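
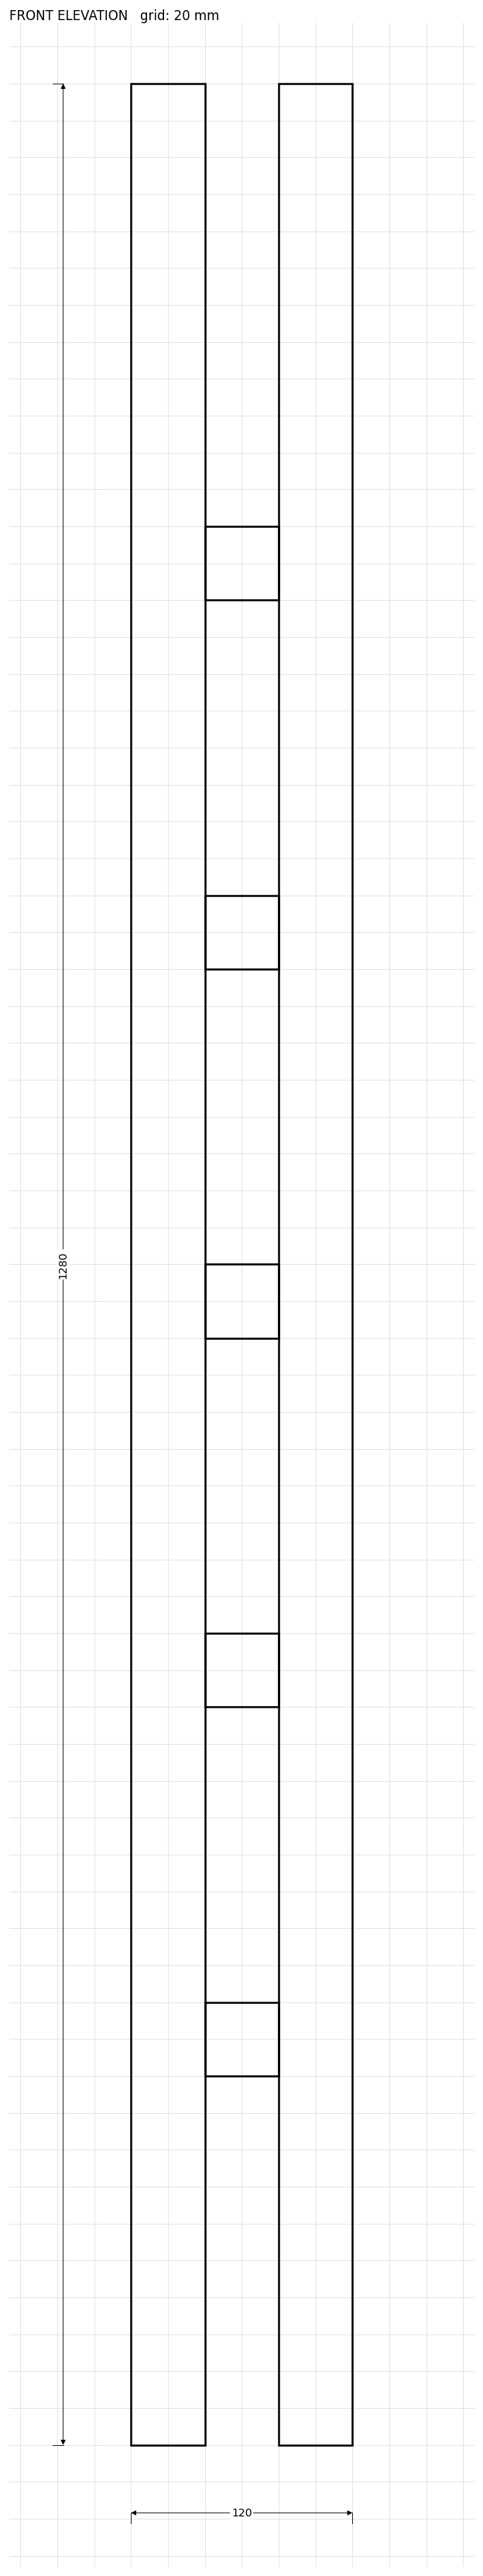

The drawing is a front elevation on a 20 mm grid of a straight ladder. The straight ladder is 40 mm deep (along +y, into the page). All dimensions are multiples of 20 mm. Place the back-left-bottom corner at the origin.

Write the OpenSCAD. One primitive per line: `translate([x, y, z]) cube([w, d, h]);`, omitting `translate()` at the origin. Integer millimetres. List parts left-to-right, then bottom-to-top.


cube([40, 40, 1280]);
translate([40, 0, 200]) cube([40, 40, 40]);
translate([40, 0, 400]) cube([40, 40, 40]);
translate([40, 0, 600]) cube([40, 40, 40]);
translate([40, 0, 800]) cube([40, 40, 40]);
translate([40, 0, 1000]) cube([40, 40, 40]);
translate([80, 0, 0]) cube([40, 40, 1280]);


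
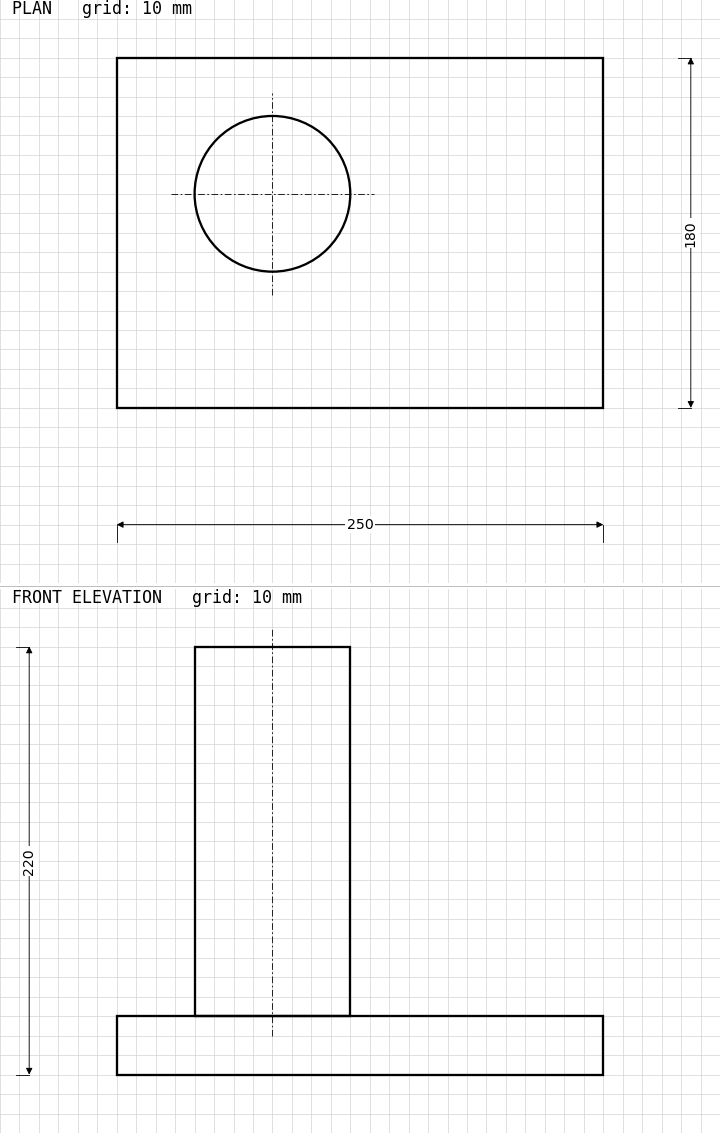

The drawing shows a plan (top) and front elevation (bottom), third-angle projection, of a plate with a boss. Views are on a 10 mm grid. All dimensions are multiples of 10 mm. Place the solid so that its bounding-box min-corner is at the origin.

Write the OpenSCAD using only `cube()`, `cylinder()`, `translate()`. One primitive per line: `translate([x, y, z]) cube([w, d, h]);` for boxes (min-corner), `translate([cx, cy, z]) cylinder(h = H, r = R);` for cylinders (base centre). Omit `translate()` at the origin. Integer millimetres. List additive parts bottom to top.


cube([250, 180, 30]);
translate([80, 110, 30]) cylinder(h = 190, r = 40);


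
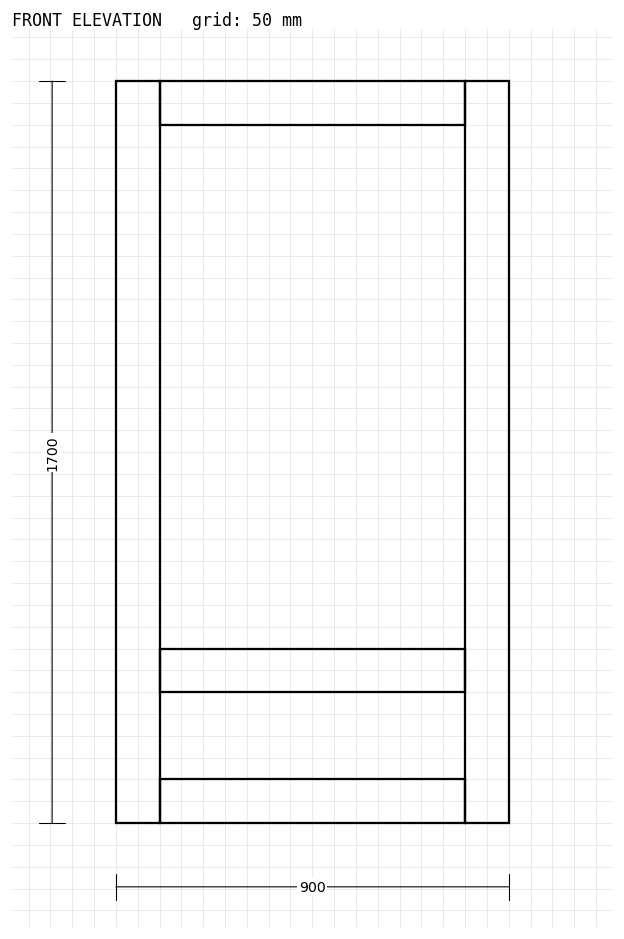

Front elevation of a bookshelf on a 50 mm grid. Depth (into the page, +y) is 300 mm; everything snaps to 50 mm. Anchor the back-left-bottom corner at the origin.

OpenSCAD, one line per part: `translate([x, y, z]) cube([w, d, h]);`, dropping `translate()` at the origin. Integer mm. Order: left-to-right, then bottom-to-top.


cube([100, 300, 1700]);
translate([100, 0, 0]) cube([700, 300, 100]);
translate([100, 0, 300]) cube([700, 300, 100]);
translate([100, 0, 1600]) cube([700, 300, 100]);
translate([800, 0, 0]) cube([100, 300, 1700]);


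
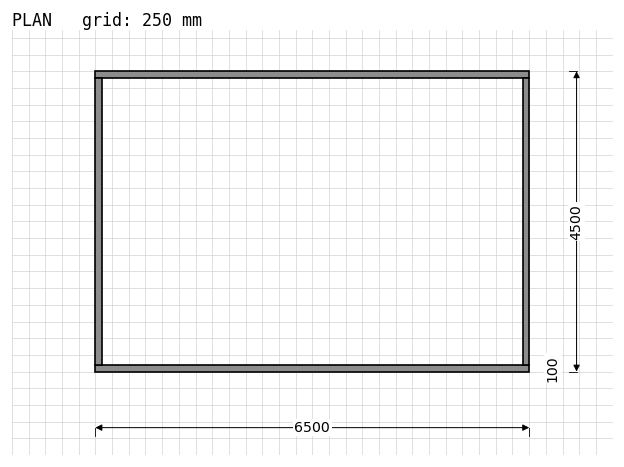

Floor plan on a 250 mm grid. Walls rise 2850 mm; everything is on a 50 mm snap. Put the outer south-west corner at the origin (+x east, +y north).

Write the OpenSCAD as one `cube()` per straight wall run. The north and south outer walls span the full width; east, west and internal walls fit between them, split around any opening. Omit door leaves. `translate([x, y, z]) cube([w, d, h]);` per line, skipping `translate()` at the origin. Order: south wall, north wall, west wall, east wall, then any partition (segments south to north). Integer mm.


cube([6500, 100, 2850]);
translate([0, 4400, 0]) cube([6500, 100, 2850]);
translate([0, 100, 0]) cube([100, 4300, 2850]);
translate([6400, 100, 0]) cube([100, 4300, 2850]);


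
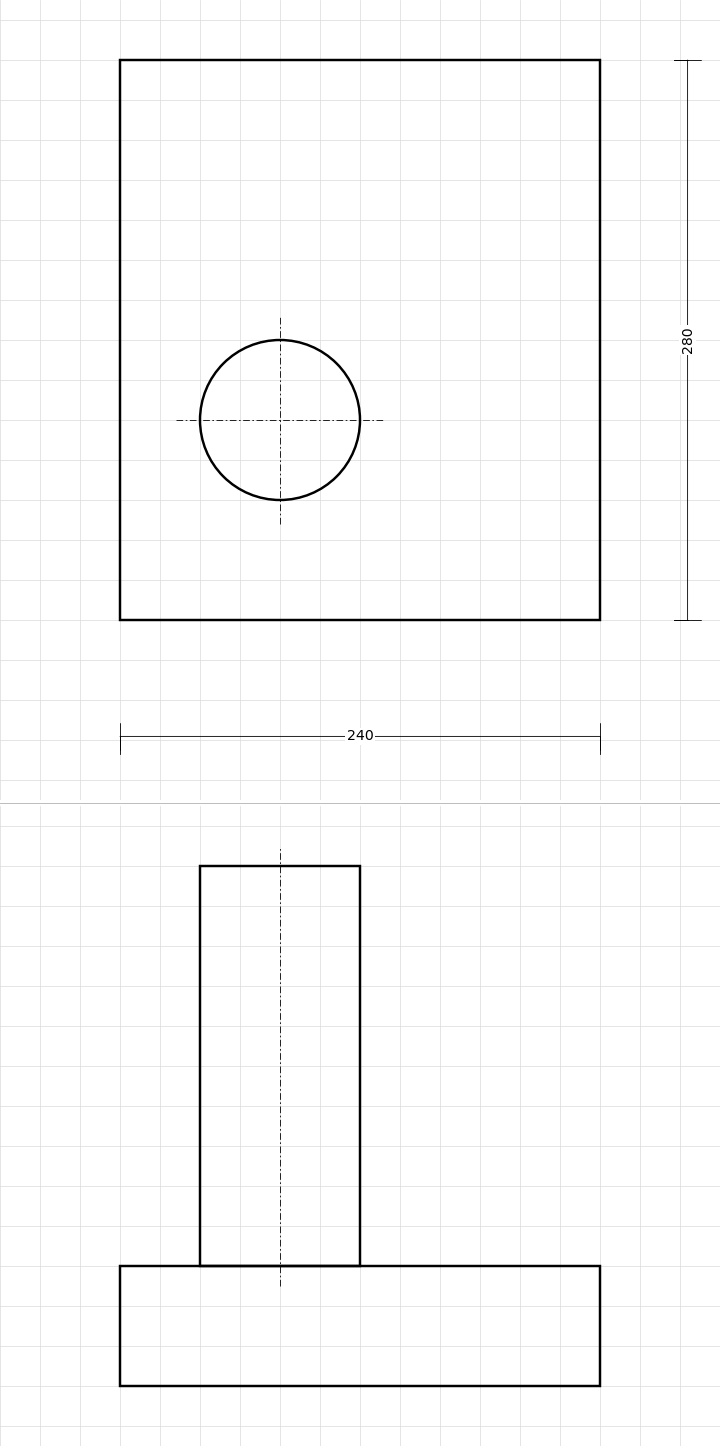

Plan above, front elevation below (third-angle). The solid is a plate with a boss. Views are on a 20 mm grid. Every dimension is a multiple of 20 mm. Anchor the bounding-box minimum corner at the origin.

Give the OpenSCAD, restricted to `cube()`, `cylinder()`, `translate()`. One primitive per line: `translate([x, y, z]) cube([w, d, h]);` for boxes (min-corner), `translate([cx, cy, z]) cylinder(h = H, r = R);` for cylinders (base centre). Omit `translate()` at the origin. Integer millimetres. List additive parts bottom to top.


cube([240, 280, 60]);
translate([80, 100, 60]) cylinder(h = 200, r = 40);


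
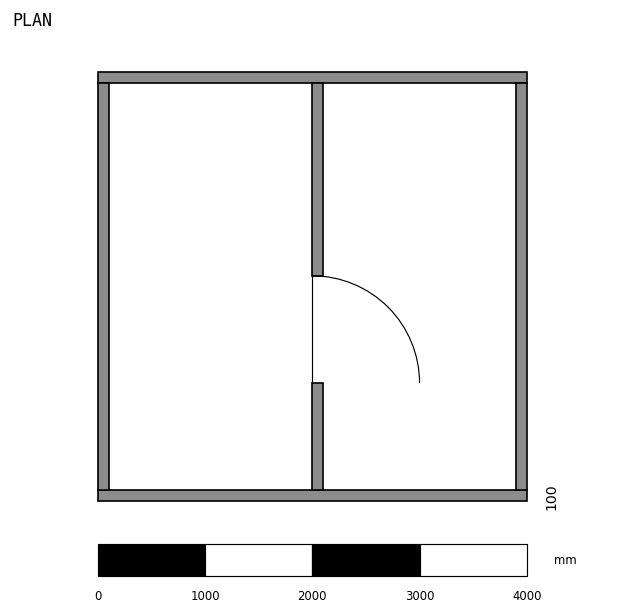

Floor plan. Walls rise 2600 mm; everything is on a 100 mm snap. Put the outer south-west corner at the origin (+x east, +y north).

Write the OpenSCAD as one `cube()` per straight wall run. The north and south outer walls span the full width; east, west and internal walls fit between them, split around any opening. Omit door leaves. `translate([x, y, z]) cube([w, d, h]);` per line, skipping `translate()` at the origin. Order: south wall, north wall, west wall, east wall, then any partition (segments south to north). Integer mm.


cube([4000, 100, 2600]);
translate([0, 3900, 0]) cube([4000, 100, 2600]);
translate([0, 100, 0]) cube([100, 3800, 2600]);
translate([3900, 100, 0]) cube([100, 3800, 2600]);
translate([2000, 100, 0]) cube([100, 1000, 2600]);
translate([2000, 2100, 0]) cube([100, 1800, 2600]);


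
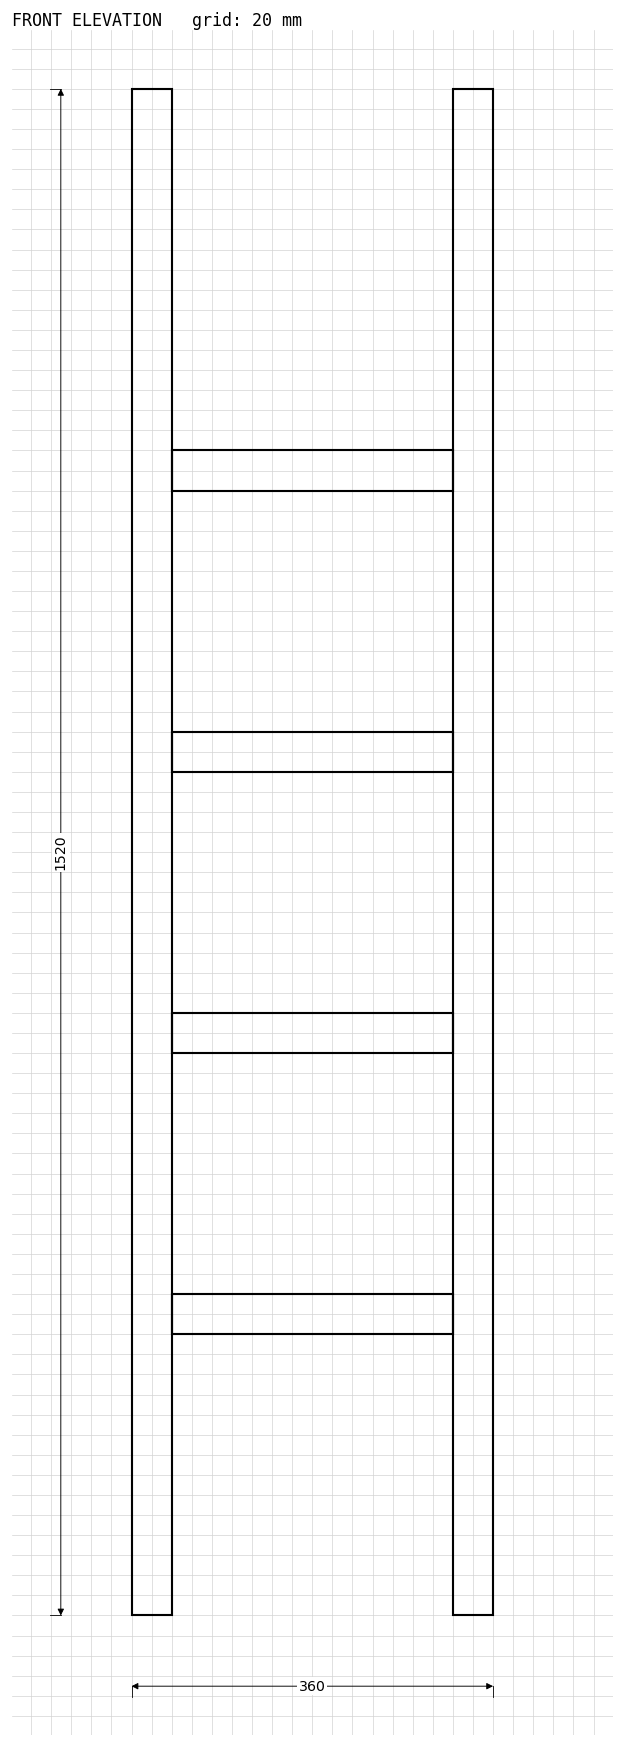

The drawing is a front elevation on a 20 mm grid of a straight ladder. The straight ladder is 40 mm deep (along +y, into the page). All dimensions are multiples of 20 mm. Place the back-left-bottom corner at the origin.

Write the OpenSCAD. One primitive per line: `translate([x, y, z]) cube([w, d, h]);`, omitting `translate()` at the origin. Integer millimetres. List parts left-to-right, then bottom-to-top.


cube([40, 40, 1520]);
translate([40, 0, 280]) cube([280, 40, 40]);
translate([40, 0, 560]) cube([280, 40, 40]);
translate([40, 0, 840]) cube([280, 40, 40]);
translate([40, 0, 1120]) cube([280, 40, 40]);
translate([320, 0, 0]) cube([40, 40, 1520]);


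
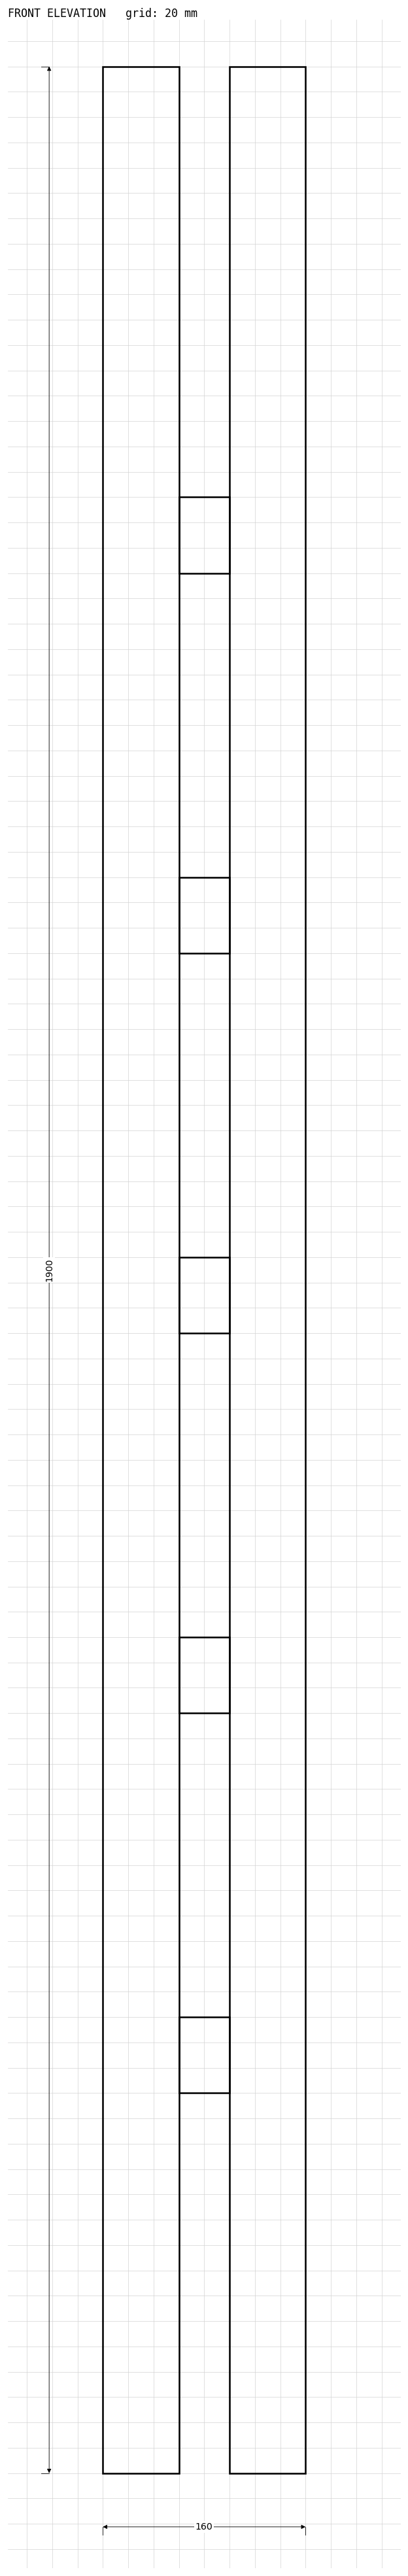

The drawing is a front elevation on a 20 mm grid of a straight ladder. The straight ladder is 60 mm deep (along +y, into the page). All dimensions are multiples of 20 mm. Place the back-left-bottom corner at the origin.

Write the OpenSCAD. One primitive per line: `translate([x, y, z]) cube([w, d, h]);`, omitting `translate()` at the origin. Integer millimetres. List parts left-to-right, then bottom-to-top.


cube([60, 60, 1900]);
translate([60, 0, 300]) cube([40, 60, 60]);
translate([60, 0, 600]) cube([40, 60, 60]);
translate([60, 0, 900]) cube([40, 60, 60]);
translate([60, 0, 1200]) cube([40, 60, 60]);
translate([60, 0, 1500]) cube([40, 60, 60]);
translate([100, 0, 0]) cube([60, 60, 1900]);


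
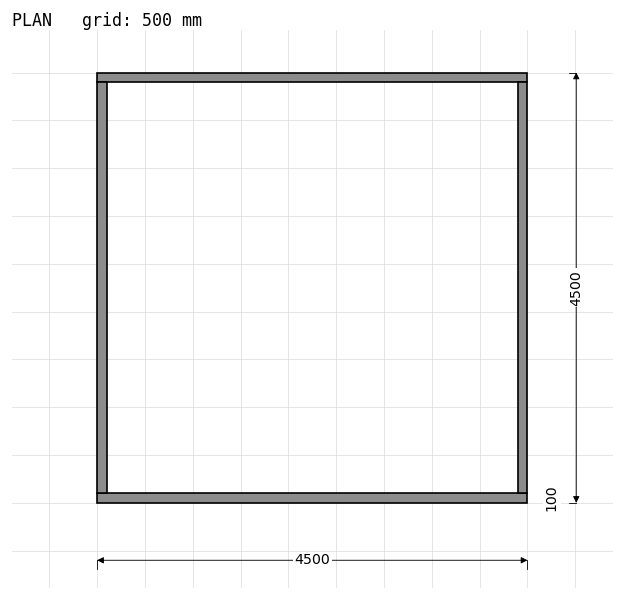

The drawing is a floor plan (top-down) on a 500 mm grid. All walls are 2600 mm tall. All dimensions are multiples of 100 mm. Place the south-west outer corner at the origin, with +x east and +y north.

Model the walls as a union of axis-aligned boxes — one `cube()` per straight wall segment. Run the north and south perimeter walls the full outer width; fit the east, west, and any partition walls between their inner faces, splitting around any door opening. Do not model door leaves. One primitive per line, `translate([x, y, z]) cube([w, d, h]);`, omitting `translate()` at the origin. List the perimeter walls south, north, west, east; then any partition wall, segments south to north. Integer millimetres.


cube([4500, 100, 2600]);
translate([0, 4400, 0]) cube([4500, 100, 2600]);
translate([0, 100, 0]) cube([100, 4300, 2600]);
translate([4400, 100, 0]) cube([100, 4300, 2600]);


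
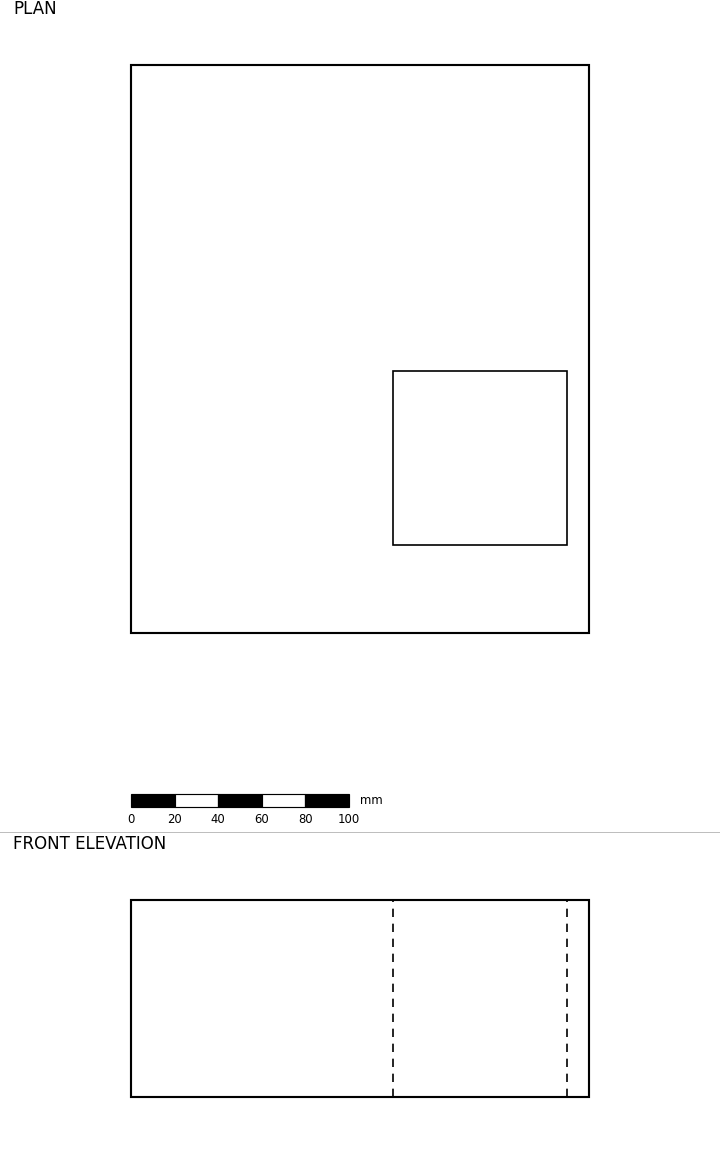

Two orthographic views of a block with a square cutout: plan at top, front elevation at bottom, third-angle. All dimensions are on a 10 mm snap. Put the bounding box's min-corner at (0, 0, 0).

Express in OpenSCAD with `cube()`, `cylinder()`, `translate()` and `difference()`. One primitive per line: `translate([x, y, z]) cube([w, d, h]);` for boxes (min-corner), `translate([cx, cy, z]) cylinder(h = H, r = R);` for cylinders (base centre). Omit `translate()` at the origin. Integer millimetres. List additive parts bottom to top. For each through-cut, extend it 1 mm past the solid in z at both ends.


difference() {
  cube([210, 260, 90]);
  translate([120, 40, -1]) cube([80, 80, 92]);
}


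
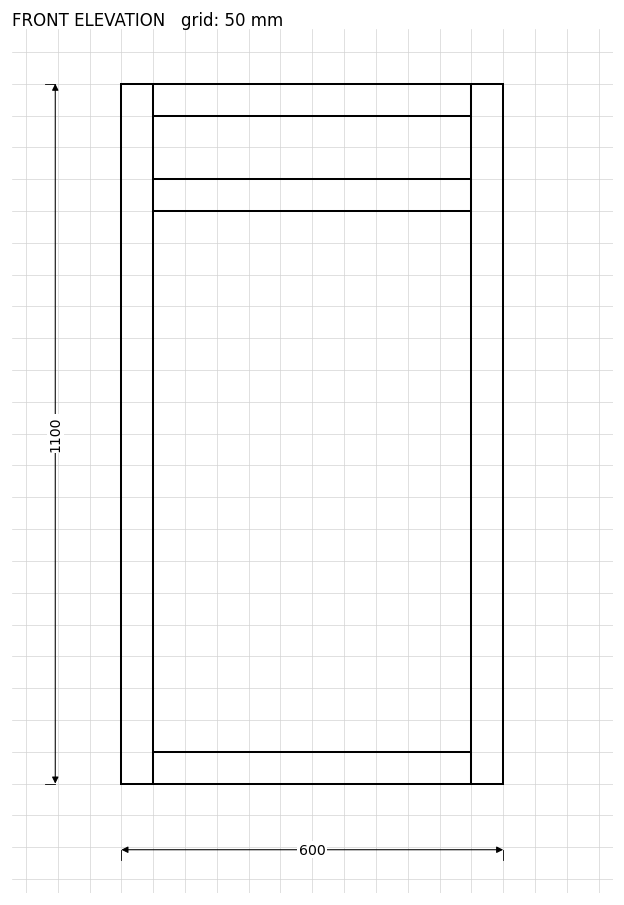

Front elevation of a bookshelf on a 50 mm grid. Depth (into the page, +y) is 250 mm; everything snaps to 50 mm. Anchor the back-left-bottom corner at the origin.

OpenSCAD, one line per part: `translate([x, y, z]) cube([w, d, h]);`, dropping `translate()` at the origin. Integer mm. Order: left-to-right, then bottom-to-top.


cube([50, 250, 1100]);
translate([50, 0, 0]) cube([500, 250, 50]);
translate([50, 0, 900]) cube([500, 250, 50]);
translate([50, 0, 1050]) cube([500, 250, 50]);
translate([550, 0, 0]) cube([50, 250, 1100]);


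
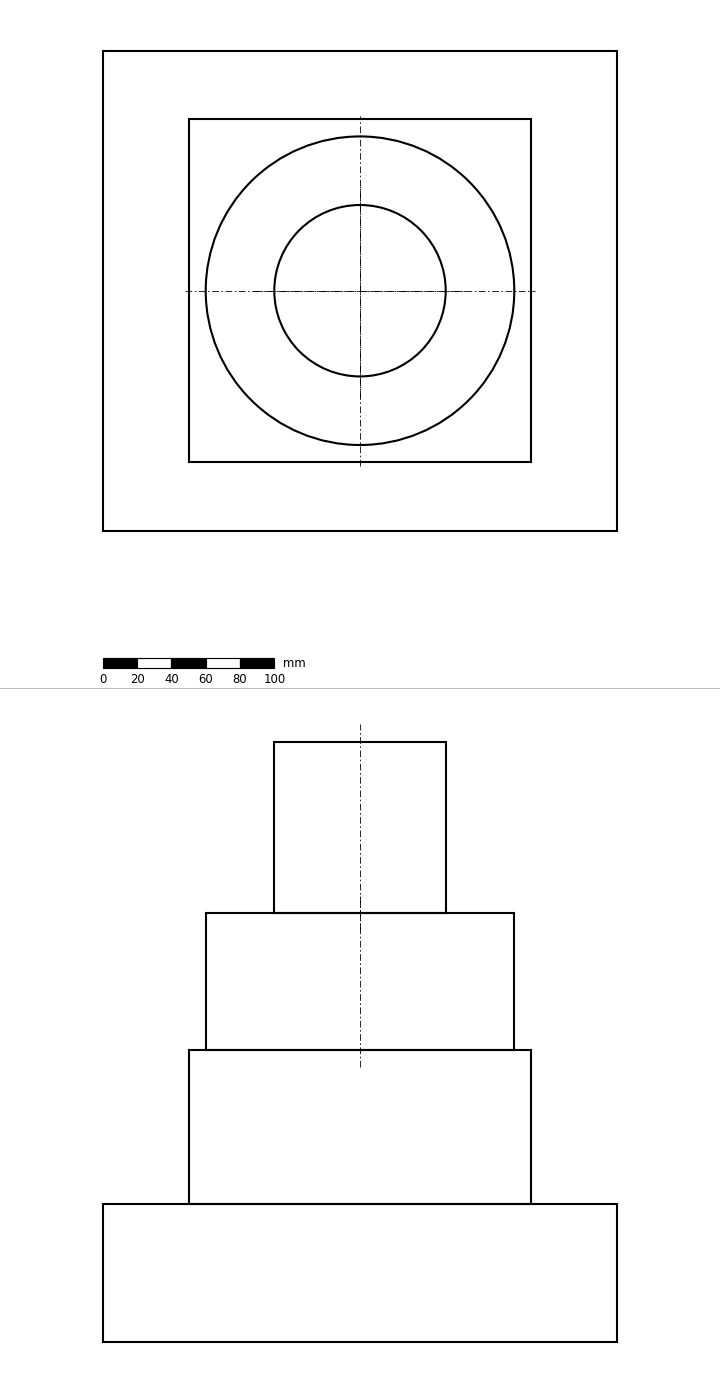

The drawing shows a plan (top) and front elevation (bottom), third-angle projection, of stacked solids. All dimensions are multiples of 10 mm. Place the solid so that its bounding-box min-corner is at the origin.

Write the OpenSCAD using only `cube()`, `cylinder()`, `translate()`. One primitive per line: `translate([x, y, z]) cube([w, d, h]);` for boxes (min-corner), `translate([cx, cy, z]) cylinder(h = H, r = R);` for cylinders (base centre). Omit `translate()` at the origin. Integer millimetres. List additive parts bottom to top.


cube([300, 280, 80]);
translate([50, 40, 80]) cube([200, 200, 90]);
translate([150, 140, 170]) cylinder(h = 80, r = 90);
translate([150, 140, 250]) cylinder(h = 100, r = 50);


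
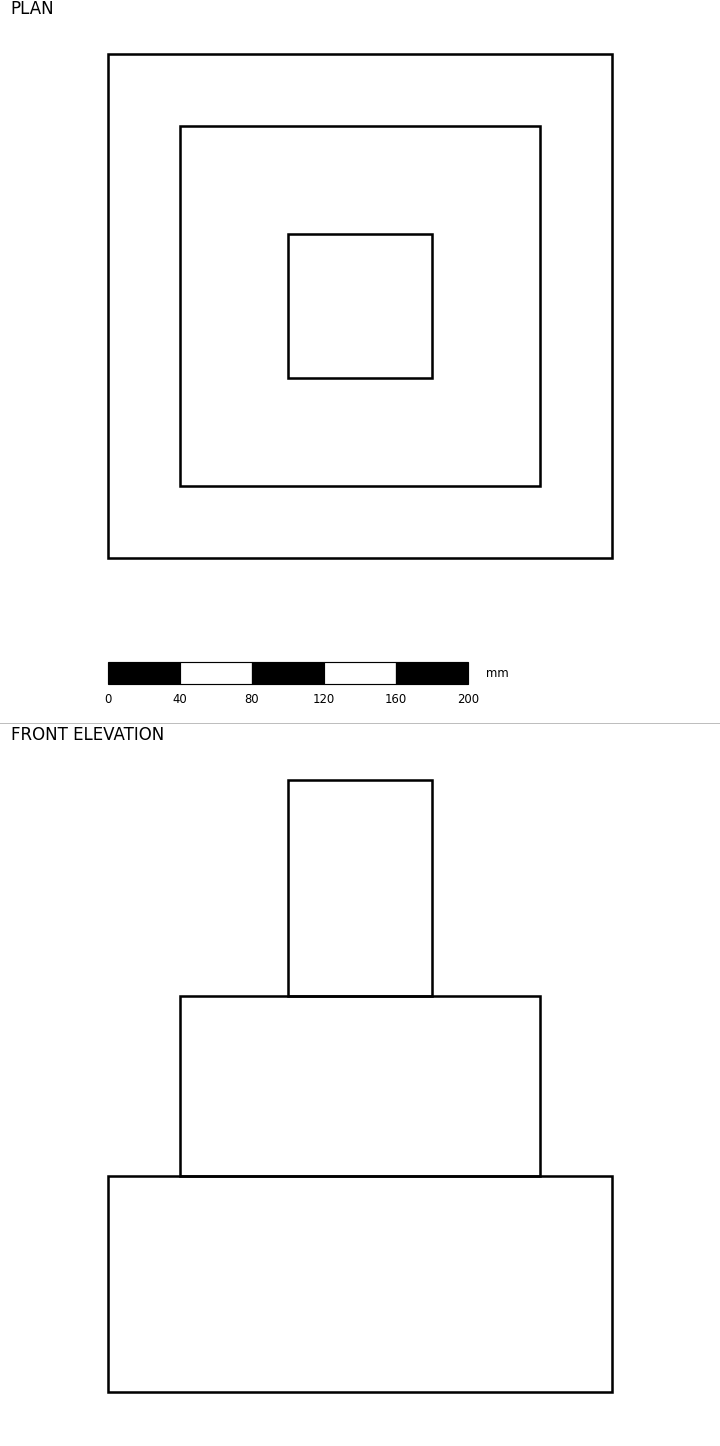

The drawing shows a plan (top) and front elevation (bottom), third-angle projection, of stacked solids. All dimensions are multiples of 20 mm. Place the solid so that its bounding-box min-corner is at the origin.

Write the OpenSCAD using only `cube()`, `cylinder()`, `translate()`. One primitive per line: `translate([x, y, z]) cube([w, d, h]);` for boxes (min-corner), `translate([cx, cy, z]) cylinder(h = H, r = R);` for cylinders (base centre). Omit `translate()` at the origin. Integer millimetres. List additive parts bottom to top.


cube([280, 280, 120]);
translate([40, 40, 120]) cube([200, 200, 100]);
translate([100, 100, 220]) cube([80, 80, 120]);


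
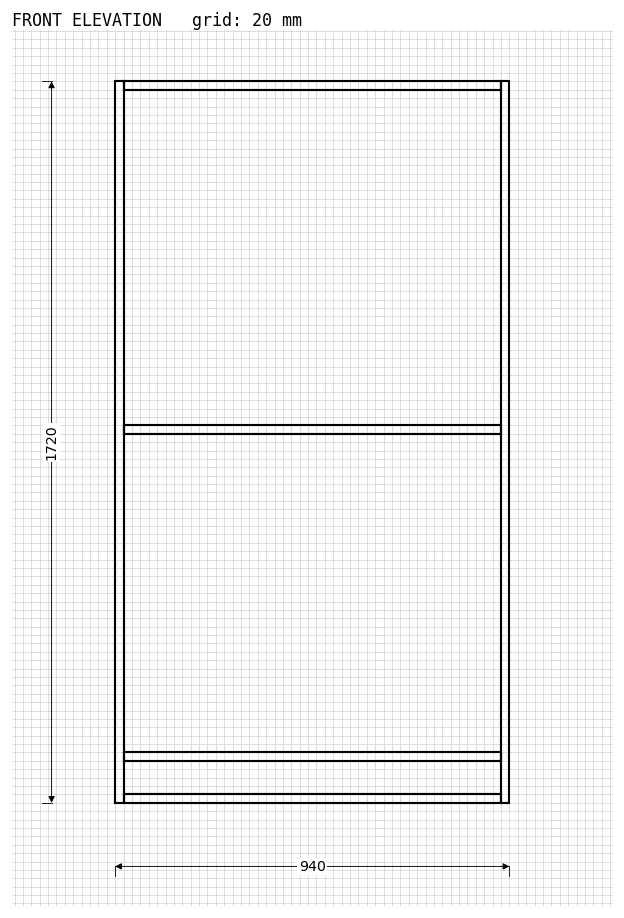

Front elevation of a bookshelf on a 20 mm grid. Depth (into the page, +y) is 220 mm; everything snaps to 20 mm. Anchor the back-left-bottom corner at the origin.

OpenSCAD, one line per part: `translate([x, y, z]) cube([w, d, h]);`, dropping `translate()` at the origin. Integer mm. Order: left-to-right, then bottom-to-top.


cube([20, 220, 1720]);
translate([20, 0, 0]) cube([900, 220, 20]);
translate([20, 0, 100]) cube([900, 220, 20]);
translate([20, 0, 880]) cube([900, 220, 20]);
translate([20, 0, 1700]) cube([900, 220, 20]);
translate([920, 0, 0]) cube([20, 220, 1720]);


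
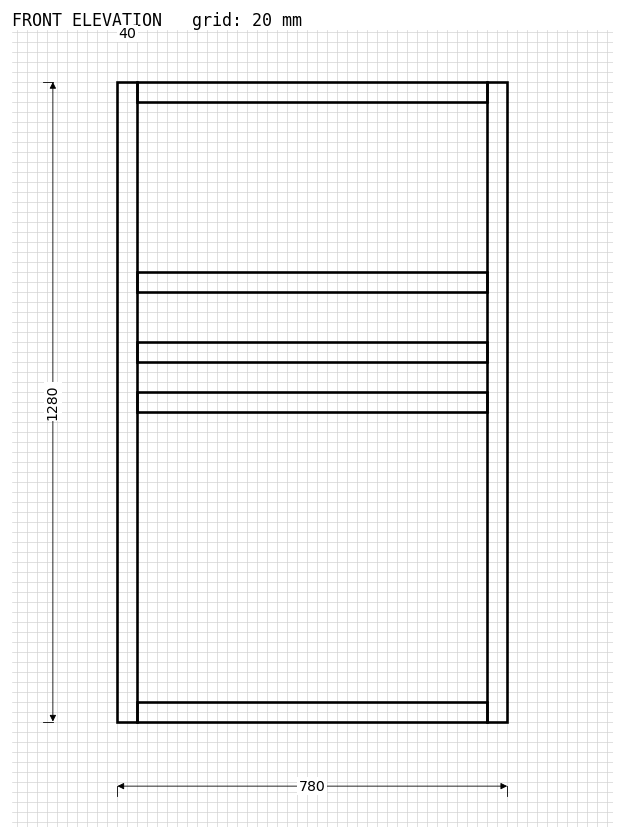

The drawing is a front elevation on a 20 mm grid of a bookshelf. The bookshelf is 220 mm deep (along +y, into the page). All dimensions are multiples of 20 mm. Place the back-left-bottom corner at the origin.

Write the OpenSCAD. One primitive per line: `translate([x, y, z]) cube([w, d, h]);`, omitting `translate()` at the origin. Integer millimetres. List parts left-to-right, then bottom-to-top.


cube([40, 220, 1280]);
translate([40, 0, 0]) cube([700, 220, 40]);
translate([40, 0, 620]) cube([700, 220, 40]);
translate([40, 0, 720]) cube([700, 220, 40]);
translate([40, 0, 860]) cube([700, 220, 40]);
translate([40, 0, 1240]) cube([700, 220, 40]);
translate([740, 0, 0]) cube([40, 220, 1280]);


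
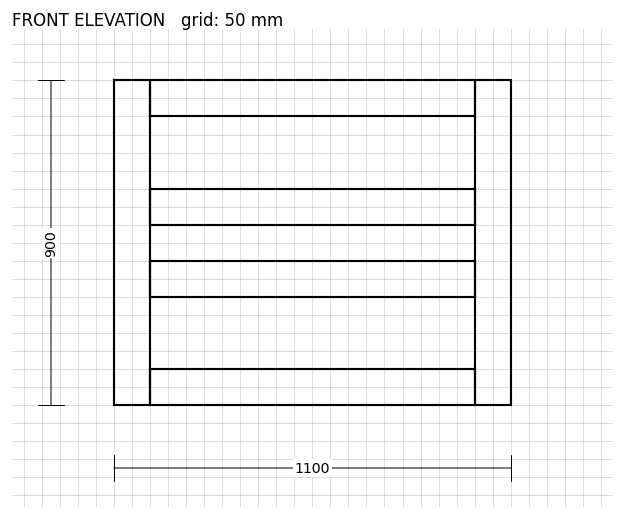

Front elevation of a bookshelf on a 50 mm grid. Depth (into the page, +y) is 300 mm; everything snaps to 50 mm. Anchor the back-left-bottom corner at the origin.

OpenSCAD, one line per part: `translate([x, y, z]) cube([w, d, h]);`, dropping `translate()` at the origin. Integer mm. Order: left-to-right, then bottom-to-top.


cube([100, 300, 900]);
translate([100, 0, 0]) cube([900, 300, 100]);
translate([100, 0, 300]) cube([900, 300, 100]);
translate([100, 0, 500]) cube([900, 300, 100]);
translate([100, 0, 800]) cube([900, 300, 100]);
translate([1000, 0, 0]) cube([100, 300, 900]);


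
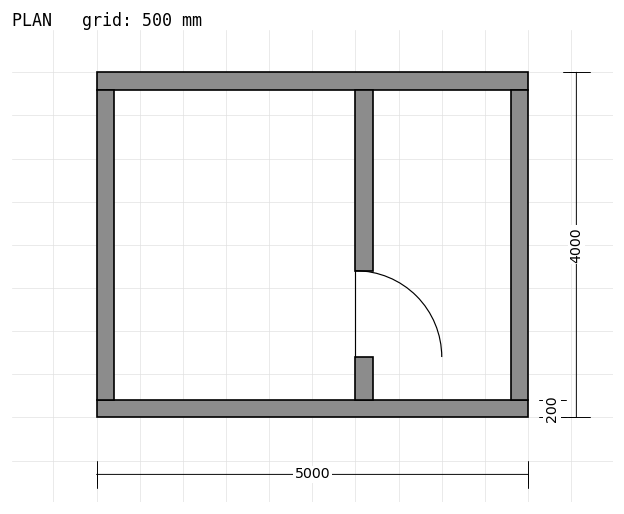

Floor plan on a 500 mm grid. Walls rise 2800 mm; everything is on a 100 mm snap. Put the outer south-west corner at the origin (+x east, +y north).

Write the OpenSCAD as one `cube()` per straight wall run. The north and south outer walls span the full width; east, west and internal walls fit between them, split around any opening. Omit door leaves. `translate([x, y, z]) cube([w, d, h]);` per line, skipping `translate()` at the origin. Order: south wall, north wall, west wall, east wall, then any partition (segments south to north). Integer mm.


cube([5000, 200, 2800]);
translate([0, 3800, 0]) cube([5000, 200, 2800]);
translate([0, 200, 0]) cube([200, 3600, 2800]);
translate([4800, 200, 0]) cube([200, 3600, 2800]);
translate([3000, 200, 0]) cube([200, 500, 2800]);
translate([3000, 1700, 0]) cube([200, 2100, 2800]);


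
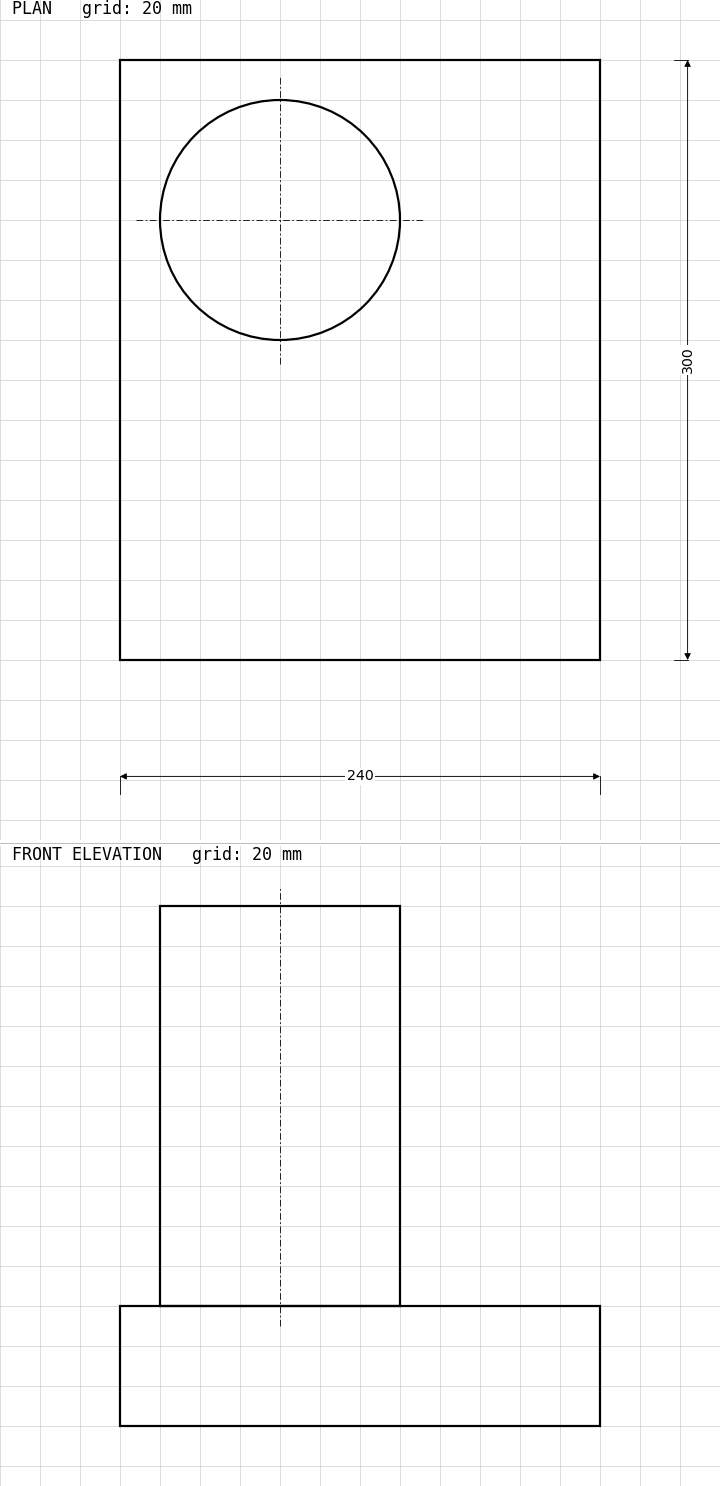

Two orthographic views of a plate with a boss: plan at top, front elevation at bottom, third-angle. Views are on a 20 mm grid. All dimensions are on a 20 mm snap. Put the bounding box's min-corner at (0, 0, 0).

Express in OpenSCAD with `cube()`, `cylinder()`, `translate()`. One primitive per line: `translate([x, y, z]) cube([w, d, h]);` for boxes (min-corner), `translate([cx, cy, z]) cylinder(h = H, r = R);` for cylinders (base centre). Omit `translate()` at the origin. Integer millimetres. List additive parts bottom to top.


cube([240, 300, 60]);
translate([80, 220, 60]) cylinder(h = 200, r = 60);


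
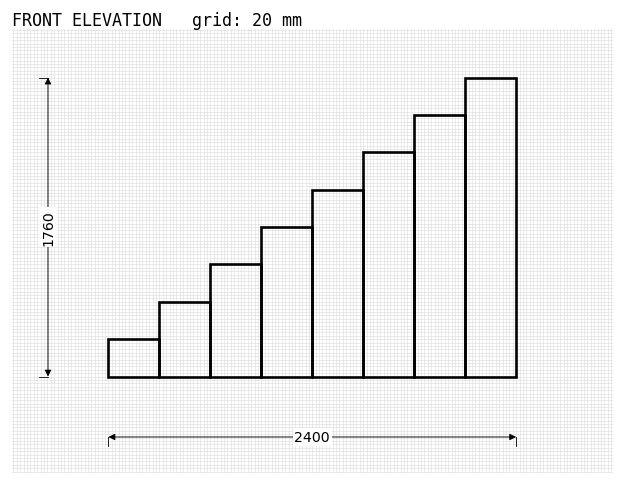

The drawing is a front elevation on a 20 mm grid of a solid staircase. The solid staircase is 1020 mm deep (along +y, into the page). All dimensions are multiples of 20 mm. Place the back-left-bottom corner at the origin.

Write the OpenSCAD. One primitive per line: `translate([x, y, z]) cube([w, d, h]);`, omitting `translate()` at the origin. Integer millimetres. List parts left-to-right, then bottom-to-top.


cube([300, 1020, 220]);
translate([300, 0, 0]) cube([300, 1020, 440]);
translate([600, 0, 0]) cube([300, 1020, 660]);
translate([900, 0, 0]) cube([300, 1020, 880]);
translate([1200, 0, 0]) cube([300, 1020, 1100]);
translate([1500, 0, 0]) cube([300, 1020, 1320]);
translate([1800, 0, 0]) cube([300, 1020, 1540]);
translate([2100, 0, 0]) cube([300, 1020, 1760]);


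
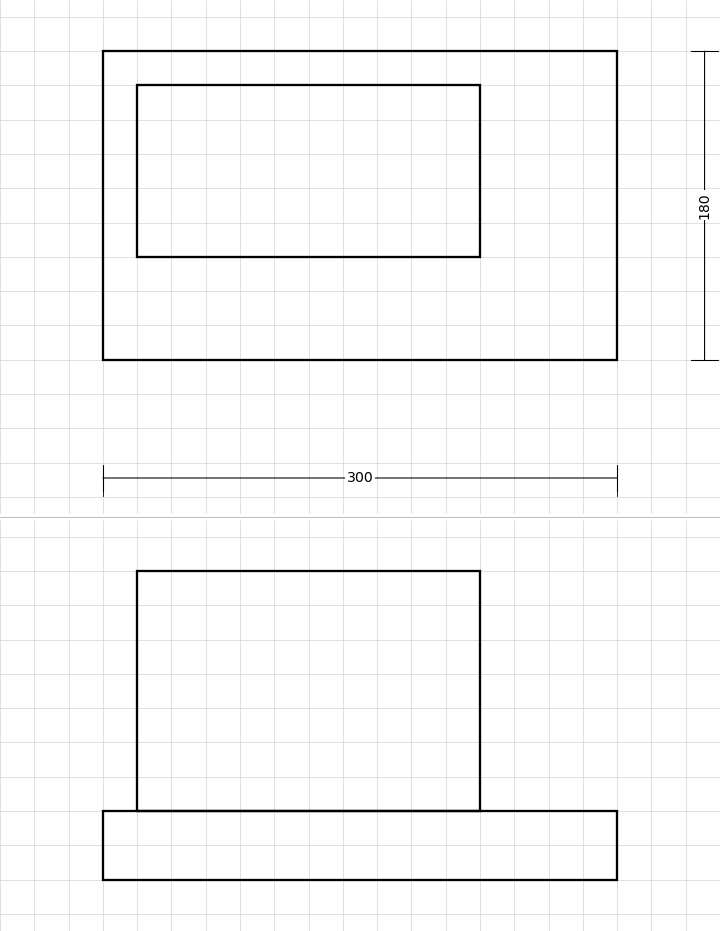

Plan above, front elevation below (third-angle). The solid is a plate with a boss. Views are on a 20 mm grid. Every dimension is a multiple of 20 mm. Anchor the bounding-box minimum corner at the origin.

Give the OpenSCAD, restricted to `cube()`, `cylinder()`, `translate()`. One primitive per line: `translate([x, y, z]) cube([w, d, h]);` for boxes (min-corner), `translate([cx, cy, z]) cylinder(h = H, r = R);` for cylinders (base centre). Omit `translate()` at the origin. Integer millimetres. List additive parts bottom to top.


cube([300, 180, 40]);
translate([20, 60, 40]) cube([200, 100, 140]);


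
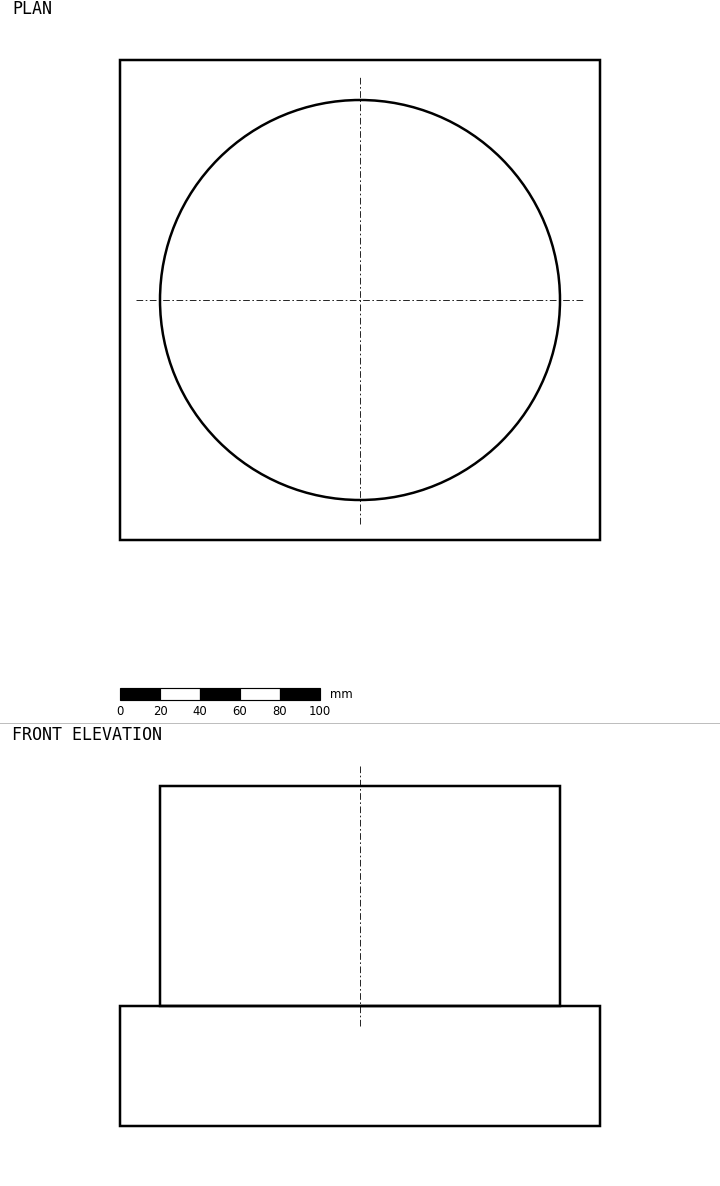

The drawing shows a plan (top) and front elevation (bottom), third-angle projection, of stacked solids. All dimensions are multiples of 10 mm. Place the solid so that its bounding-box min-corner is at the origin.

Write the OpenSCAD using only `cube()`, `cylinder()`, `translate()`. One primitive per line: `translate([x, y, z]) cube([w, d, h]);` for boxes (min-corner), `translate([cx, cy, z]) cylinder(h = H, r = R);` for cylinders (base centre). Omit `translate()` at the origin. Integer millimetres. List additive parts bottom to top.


cube([240, 240, 60]);
translate([120, 120, 60]) cylinder(h = 110, r = 100);


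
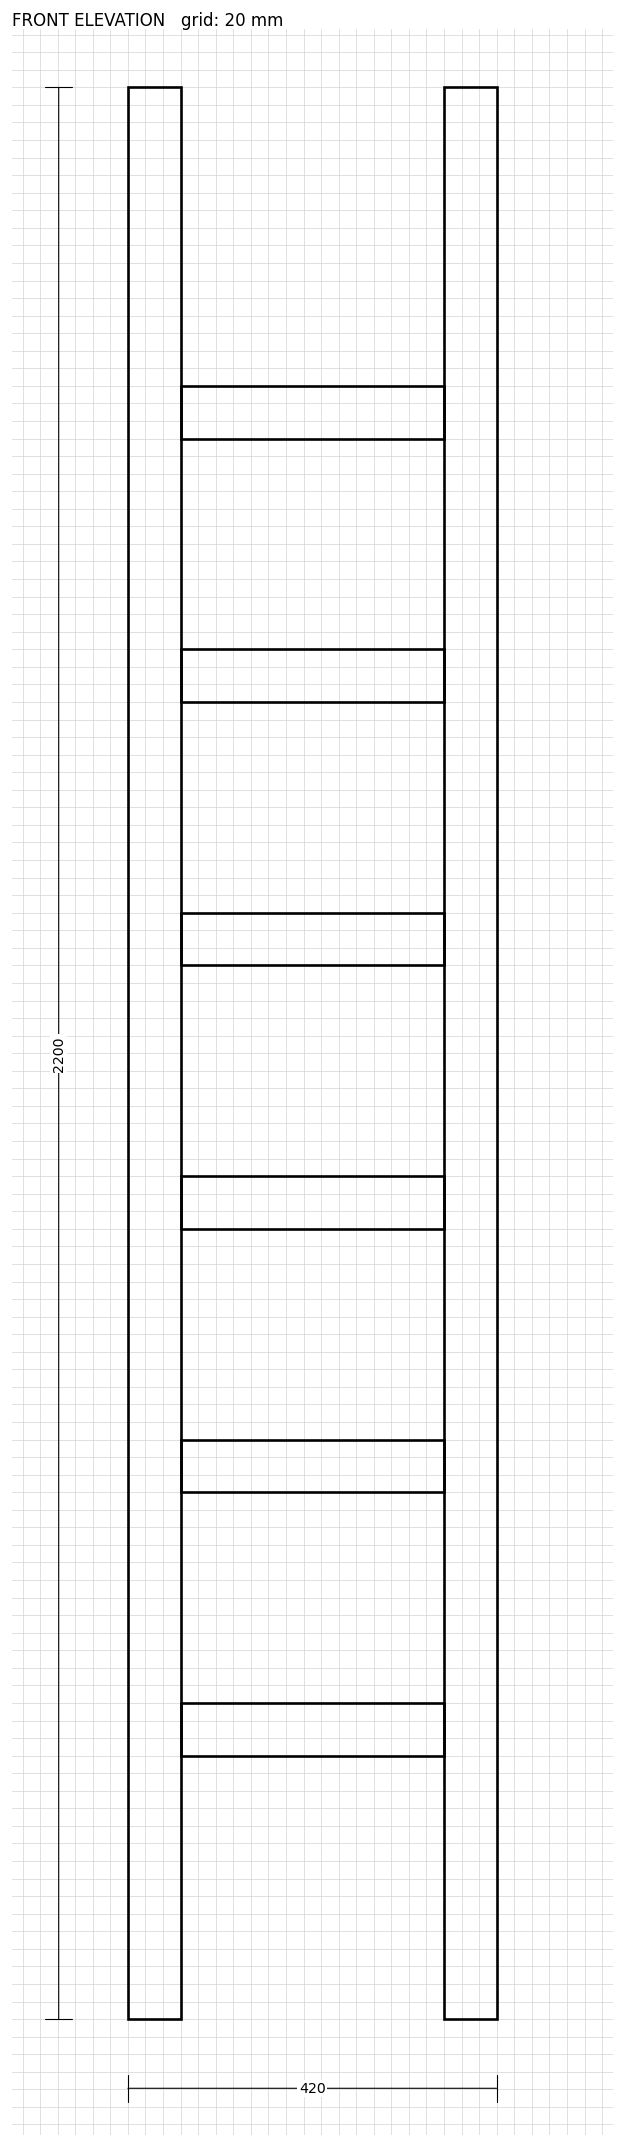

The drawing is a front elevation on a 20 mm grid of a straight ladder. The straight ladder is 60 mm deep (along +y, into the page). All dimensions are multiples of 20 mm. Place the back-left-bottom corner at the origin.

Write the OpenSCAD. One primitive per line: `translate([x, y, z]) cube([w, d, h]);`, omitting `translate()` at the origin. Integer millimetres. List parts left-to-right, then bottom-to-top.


cube([60, 60, 2200]);
translate([60, 0, 300]) cube([300, 60, 60]);
translate([60, 0, 600]) cube([300, 60, 60]);
translate([60, 0, 900]) cube([300, 60, 60]);
translate([60, 0, 1200]) cube([300, 60, 60]);
translate([60, 0, 1500]) cube([300, 60, 60]);
translate([60, 0, 1800]) cube([300, 60, 60]);
translate([360, 0, 0]) cube([60, 60, 2200]);


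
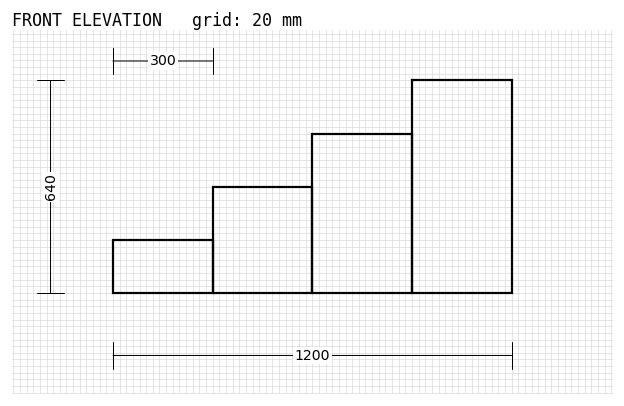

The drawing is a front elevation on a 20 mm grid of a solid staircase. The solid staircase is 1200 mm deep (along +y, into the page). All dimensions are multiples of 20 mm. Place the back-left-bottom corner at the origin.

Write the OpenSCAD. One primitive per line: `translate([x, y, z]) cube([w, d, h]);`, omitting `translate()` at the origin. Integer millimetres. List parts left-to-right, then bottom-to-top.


cube([300, 1200, 160]);
translate([300, 0, 0]) cube([300, 1200, 320]);
translate([600, 0, 0]) cube([300, 1200, 480]);
translate([900, 0, 0]) cube([300, 1200, 640]);


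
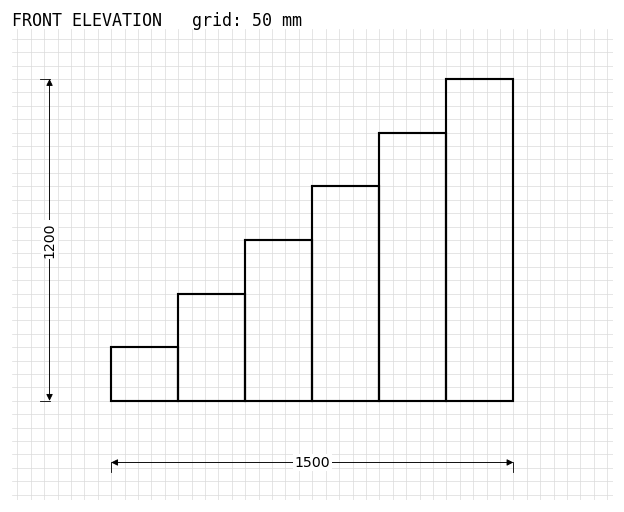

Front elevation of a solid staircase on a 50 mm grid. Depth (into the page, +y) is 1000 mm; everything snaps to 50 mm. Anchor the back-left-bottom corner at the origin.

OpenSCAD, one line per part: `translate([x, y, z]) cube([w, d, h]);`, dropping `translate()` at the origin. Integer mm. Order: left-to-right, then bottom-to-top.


cube([250, 1000, 200]);
translate([250, 0, 0]) cube([250, 1000, 400]);
translate([500, 0, 0]) cube([250, 1000, 600]);
translate([750, 0, 0]) cube([250, 1000, 800]);
translate([1000, 0, 0]) cube([250, 1000, 1000]);
translate([1250, 0, 0]) cube([250, 1000, 1200]);


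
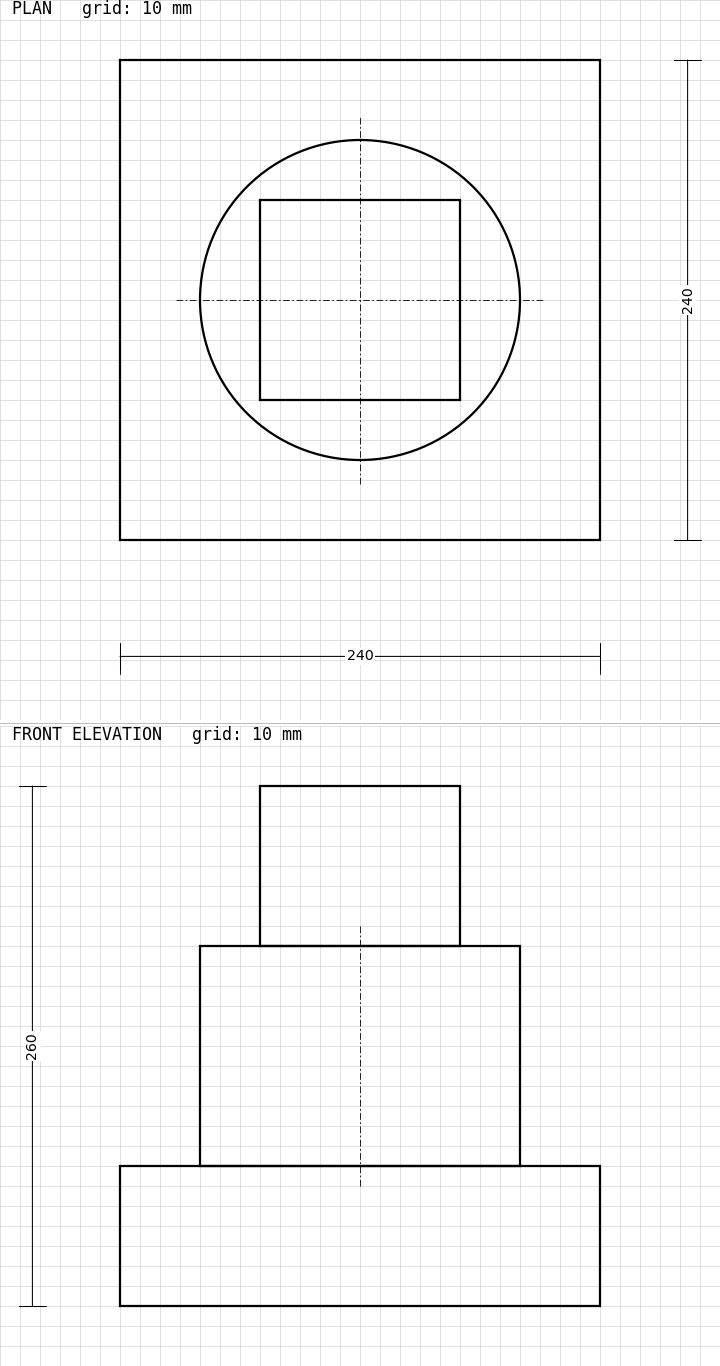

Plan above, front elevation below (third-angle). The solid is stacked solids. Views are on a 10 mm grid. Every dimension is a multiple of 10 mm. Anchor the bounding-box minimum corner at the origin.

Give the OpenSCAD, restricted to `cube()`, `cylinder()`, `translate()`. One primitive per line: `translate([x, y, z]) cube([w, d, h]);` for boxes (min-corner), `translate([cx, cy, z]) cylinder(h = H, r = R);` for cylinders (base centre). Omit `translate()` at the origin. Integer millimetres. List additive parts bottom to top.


cube([240, 240, 70]);
translate([120, 120, 70]) cylinder(h = 110, r = 80);
translate([70, 70, 180]) cube([100, 100, 80]);


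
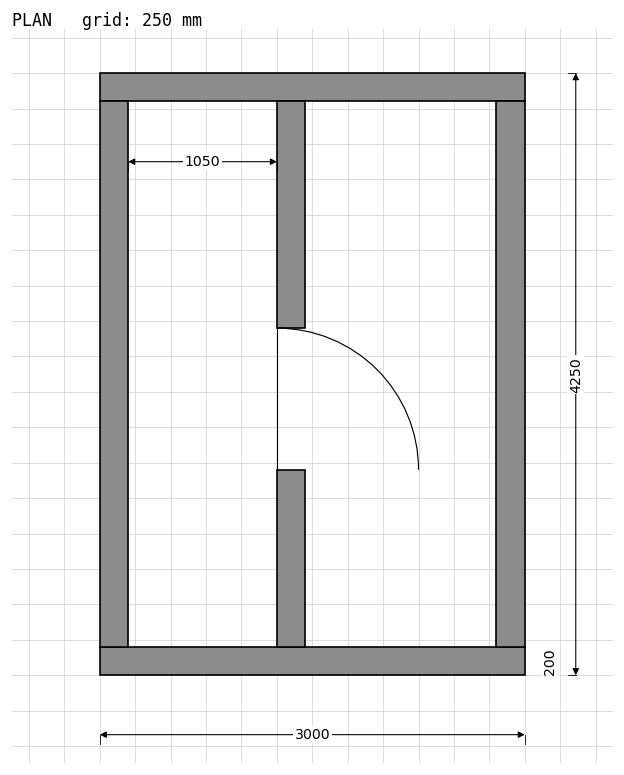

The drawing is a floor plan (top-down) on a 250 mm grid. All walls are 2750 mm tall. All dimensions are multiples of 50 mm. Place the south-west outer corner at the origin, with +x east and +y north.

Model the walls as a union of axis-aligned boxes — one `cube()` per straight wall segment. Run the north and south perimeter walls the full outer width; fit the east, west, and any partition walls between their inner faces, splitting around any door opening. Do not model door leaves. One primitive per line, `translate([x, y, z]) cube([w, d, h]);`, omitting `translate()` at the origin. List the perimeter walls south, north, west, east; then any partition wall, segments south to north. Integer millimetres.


cube([3000, 200, 2750]);
translate([0, 4050, 0]) cube([3000, 200, 2750]);
translate([0, 200, 0]) cube([200, 3850, 2750]);
translate([2800, 200, 0]) cube([200, 3850, 2750]);
translate([1250, 200, 0]) cube([200, 1250, 2750]);
translate([1250, 2450, 0]) cube([200, 1600, 2750]);


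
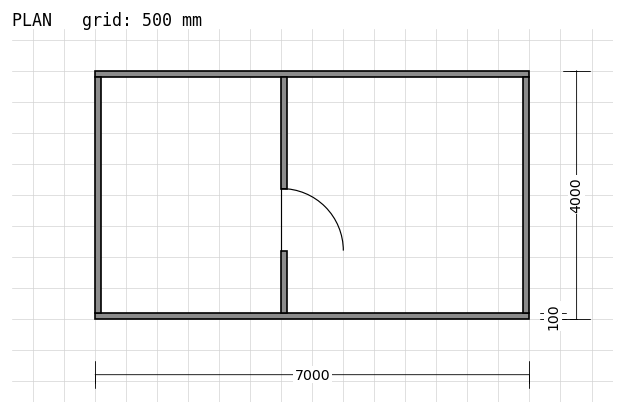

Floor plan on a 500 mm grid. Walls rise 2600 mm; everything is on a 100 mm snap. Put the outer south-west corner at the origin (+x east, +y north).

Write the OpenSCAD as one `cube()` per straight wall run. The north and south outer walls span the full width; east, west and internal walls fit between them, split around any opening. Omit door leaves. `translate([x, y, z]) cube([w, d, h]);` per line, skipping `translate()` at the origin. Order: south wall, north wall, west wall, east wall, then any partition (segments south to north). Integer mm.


cube([7000, 100, 2600]);
translate([0, 3900, 0]) cube([7000, 100, 2600]);
translate([0, 100, 0]) cube([100, 3800, 2600]);
translate([6900, 100, 0]) cube([100, 3800, 2600]);
translate([3000, 100, 0]) cube([100, 1000, 2600]);
translate([3000, 2100, 0]) cube([100, 1800, 2600]);


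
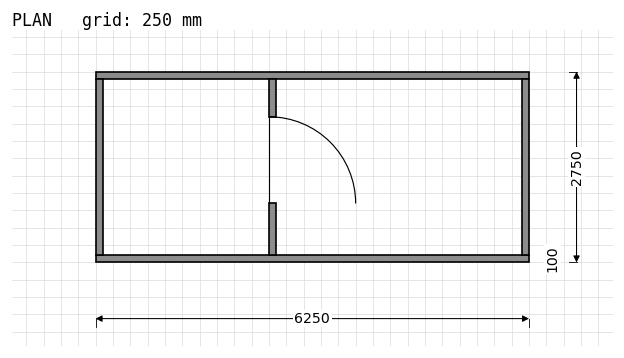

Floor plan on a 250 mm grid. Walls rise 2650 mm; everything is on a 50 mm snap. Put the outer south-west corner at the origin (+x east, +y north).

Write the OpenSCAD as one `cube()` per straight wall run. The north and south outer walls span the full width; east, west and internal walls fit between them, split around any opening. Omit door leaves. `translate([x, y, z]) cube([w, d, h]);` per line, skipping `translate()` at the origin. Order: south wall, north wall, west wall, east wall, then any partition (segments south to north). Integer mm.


cube([6250, 100, 2650]);
translate([0, 2650, 0]) cube([6250, 100, 2650]);
translate([0, 100, 0]) cube([100, 2550, 2650]);
translate([6150, 100, 0]) cube([100, 2550, 2650]);
translate([2500, 100, 0]) cube([100, 750, 2650]);
translate([2500, 2100, 0]) cube([100, 550, 2650]);


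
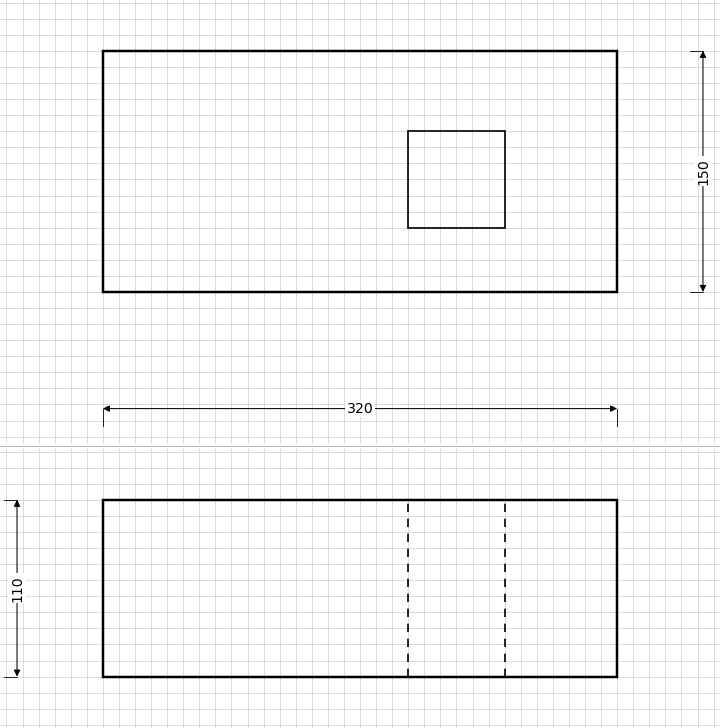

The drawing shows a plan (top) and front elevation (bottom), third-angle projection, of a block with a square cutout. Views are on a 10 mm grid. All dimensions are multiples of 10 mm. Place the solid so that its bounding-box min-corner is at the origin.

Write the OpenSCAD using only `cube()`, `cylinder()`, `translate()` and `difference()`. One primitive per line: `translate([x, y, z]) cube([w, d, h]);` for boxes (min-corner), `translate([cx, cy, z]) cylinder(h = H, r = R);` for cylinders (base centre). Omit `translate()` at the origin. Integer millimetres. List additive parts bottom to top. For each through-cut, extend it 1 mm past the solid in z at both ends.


difference() {
  cube([320, 150, 110]);
  translate([190, 40, -1]) cube([60, 60, 112]);
}


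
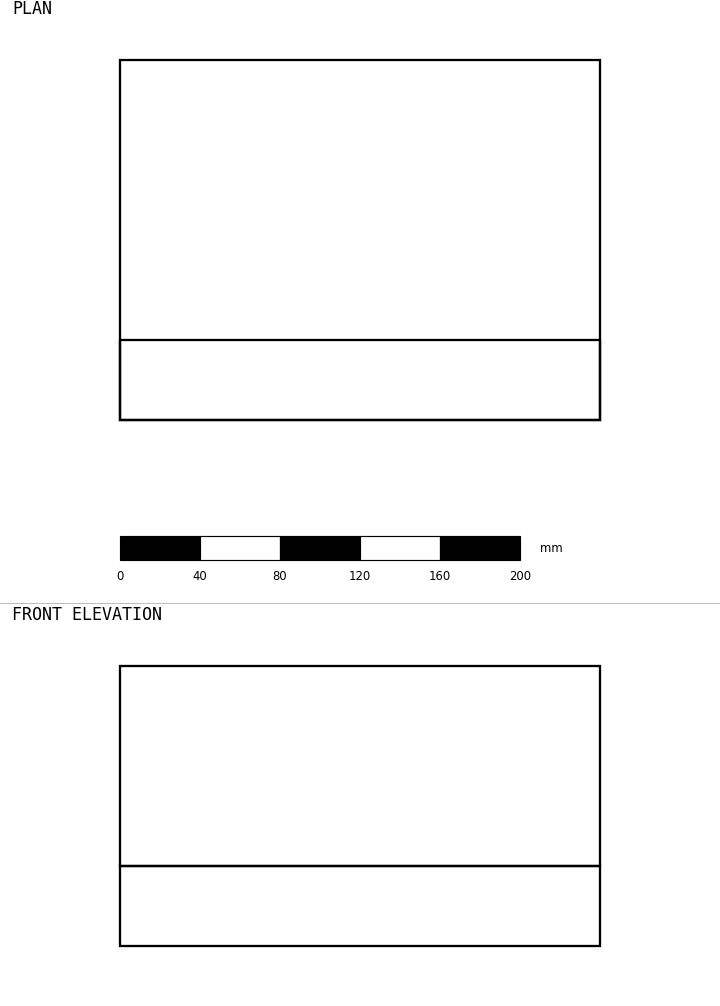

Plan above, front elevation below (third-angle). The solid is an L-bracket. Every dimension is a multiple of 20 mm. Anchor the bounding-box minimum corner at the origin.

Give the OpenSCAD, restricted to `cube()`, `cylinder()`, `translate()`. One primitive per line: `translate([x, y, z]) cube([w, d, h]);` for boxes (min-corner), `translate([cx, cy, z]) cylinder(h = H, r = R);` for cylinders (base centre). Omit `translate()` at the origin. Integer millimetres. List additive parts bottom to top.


cube([240, 180, 40]);
translate([0, 0, 40]) cube([240, 40, 100]);


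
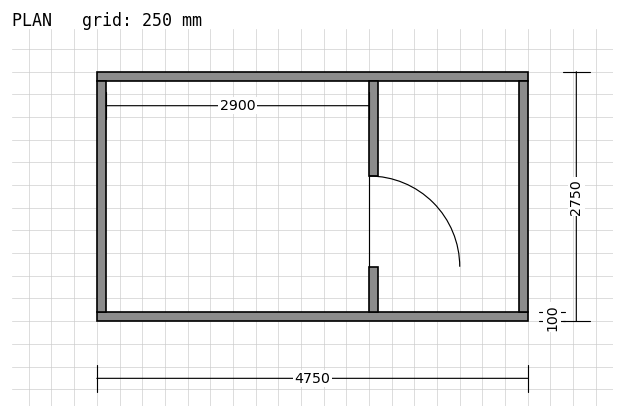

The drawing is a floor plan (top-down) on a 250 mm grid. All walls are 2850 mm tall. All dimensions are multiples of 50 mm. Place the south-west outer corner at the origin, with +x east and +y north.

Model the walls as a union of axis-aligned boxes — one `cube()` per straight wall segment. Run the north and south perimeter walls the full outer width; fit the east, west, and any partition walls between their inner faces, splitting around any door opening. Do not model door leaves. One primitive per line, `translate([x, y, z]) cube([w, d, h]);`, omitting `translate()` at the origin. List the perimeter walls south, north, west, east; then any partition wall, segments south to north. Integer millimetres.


cube([4750, 100, 2850]);
translate([0, 2650, 0]) cube([4750, 100, 2850]);
translate([0, 100, 0]) cube([100, 2550, 2850]);
translate([4650, 100, 0]) cube([100, 2550, 2850]);
translate([3000, 100, 0]) cube([100, 500, 2850]);
translate([3000, 1600, 0]) cube([100, 1050, 2850]);


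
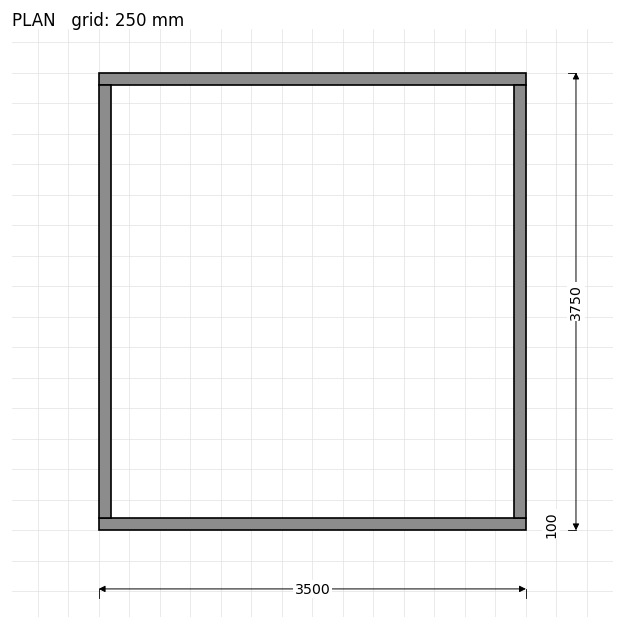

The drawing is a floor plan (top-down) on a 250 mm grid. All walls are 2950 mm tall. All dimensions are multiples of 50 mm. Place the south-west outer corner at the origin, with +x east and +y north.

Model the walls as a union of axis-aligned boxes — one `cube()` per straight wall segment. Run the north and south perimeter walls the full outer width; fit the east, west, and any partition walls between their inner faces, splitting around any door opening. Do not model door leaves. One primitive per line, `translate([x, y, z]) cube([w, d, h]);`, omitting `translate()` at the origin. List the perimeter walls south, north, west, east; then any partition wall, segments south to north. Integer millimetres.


cube([3500, 100, 2950]);
translate([0, 3650, 0]) cube([3500, 100, 2950]);
translate([0, 100, 0]) cube([100, 3550, 2950]);
translate([3400, 100, 0]) cube([100, 3550, 2950]);


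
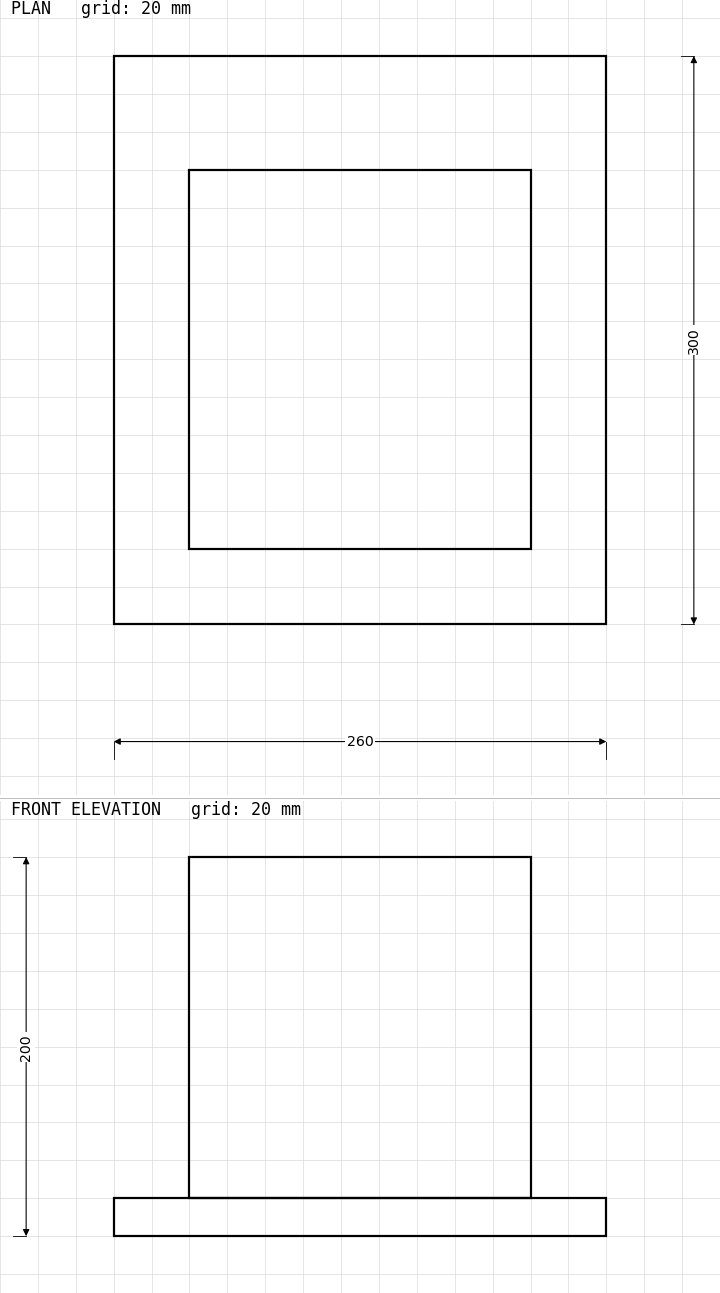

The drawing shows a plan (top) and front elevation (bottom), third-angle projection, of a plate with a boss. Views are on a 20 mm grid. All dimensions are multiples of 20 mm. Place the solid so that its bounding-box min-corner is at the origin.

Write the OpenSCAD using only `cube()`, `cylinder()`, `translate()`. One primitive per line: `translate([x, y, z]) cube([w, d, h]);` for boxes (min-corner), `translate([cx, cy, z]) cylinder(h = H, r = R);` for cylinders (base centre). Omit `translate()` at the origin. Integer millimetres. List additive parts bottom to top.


cube([260, 300, 20]);
translate([40, 40, 20]) cube([180, 200, 180]);


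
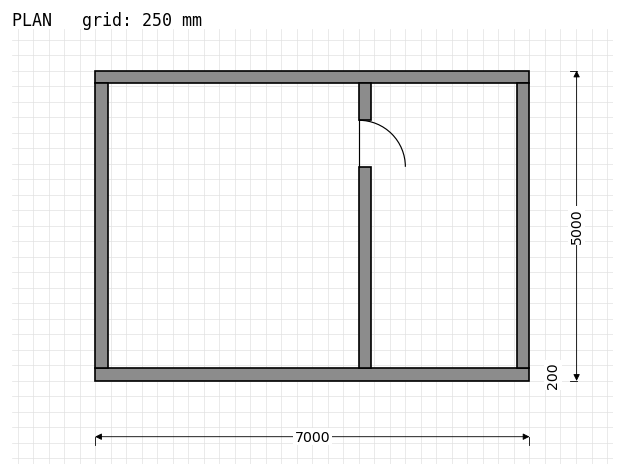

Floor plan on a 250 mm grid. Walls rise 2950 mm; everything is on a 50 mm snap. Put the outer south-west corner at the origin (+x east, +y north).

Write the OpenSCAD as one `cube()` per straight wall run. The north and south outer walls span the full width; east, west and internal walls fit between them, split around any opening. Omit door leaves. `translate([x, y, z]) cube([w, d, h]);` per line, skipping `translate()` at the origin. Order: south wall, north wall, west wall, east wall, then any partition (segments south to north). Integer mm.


cube([7000, 200, 2950]);
translate([0, 4800, 0]) cube([7000, 200, 2950]);
translate([0, 200, 0]) cube([200, 4600, 2950]);
translate([6800, 200, 0]) cube([200, 4600, 2950]);
translate([4250, 200, 0]) cube([200, 3250, 2950]);
translate([4250, 4200, 0]) cube([200, 600, 2950]);


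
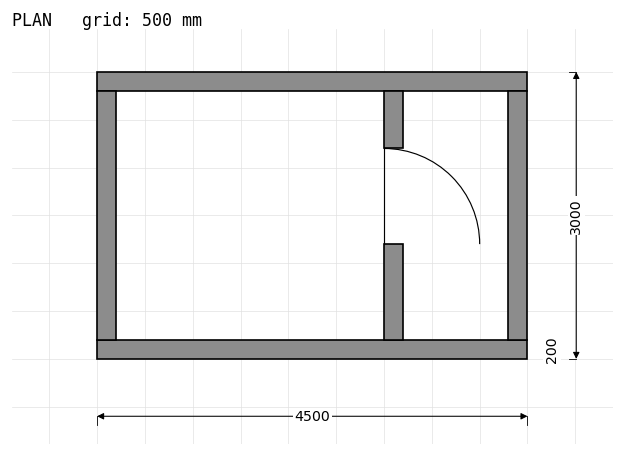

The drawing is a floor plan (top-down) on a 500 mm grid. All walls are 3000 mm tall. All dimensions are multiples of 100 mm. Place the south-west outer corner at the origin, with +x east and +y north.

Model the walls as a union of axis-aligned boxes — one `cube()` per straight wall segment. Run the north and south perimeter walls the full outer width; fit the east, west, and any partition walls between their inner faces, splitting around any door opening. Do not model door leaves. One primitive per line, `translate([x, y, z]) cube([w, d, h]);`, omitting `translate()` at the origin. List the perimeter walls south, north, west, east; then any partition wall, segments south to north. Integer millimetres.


cube([4500, 200, 3000]);
translate([0, 2800, 0]) cube([4500, 200, 3000]);
translate([0, 200, 0]) cube([200, 2600, 3000]);
translate([4300, 200, 0]) cube([200, 2600, 3000]);
translate([3000, 200, 0]) cube([200, 1000, 3000]);
translate([3000, 2200, 0]) cube([200, 600, 3000]);
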